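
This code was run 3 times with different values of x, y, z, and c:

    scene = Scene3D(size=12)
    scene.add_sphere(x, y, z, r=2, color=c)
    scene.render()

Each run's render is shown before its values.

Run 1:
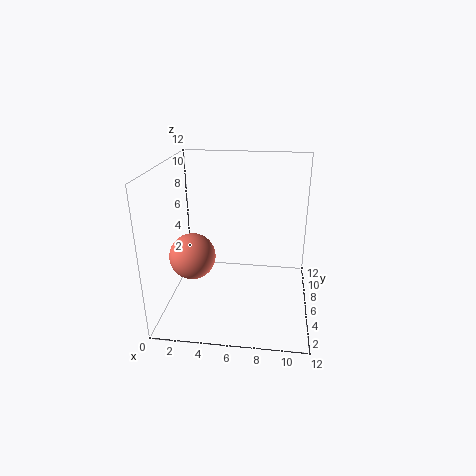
x = 2
y = 6
z = 4
c = 'salmon'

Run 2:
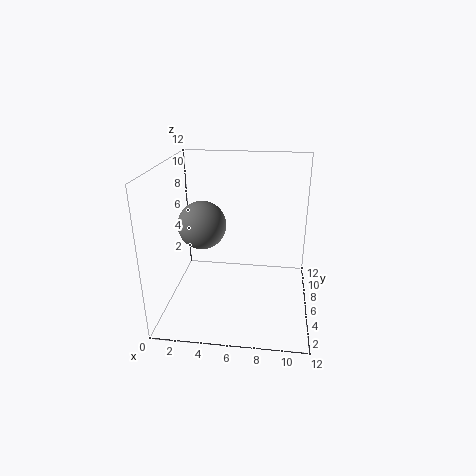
x = 3
y = 6
z = 7
c = 'gray'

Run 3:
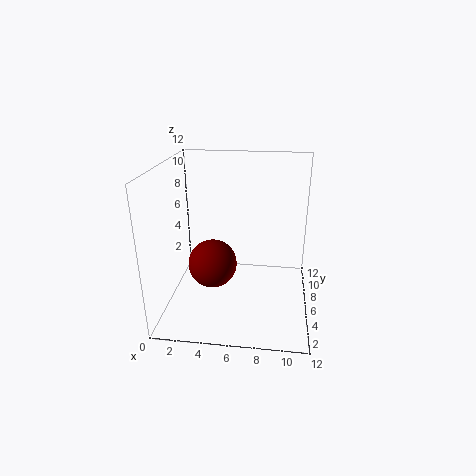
x = 4
y = 5
z = 4
c = 'maroon'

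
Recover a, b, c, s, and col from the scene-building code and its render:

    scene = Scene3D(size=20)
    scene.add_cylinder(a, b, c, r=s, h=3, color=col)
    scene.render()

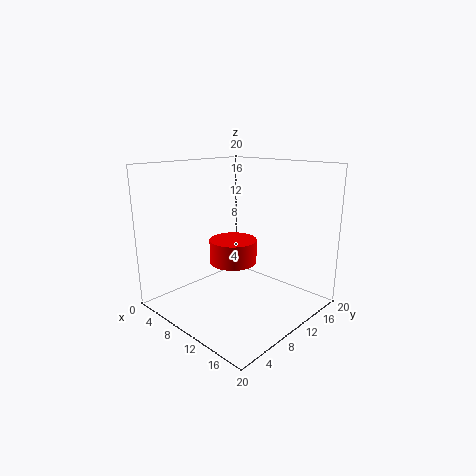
a = 12; b = 7; c = 8; s = 3; col = 'red'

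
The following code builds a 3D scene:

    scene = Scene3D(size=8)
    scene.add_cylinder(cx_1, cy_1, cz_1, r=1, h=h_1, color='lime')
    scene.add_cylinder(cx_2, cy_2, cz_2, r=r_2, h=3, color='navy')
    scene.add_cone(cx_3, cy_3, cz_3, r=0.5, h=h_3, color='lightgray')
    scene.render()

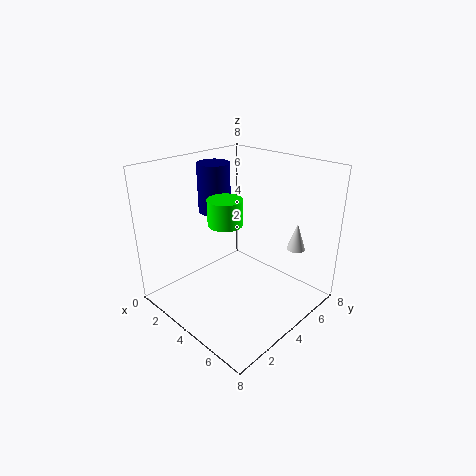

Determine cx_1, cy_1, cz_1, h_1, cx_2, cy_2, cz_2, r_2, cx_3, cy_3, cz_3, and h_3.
cx_1 = 3, cy_1 = 4, cz_1 = 4.5, h_1 = 1.5, cx_2 = 1, cy_2 = 5, cz_2 = 4.5, r_2 = 1, cx_3 = 6.5, cy_3 = 6, cz_3 = 3.5, h_3 = 1.5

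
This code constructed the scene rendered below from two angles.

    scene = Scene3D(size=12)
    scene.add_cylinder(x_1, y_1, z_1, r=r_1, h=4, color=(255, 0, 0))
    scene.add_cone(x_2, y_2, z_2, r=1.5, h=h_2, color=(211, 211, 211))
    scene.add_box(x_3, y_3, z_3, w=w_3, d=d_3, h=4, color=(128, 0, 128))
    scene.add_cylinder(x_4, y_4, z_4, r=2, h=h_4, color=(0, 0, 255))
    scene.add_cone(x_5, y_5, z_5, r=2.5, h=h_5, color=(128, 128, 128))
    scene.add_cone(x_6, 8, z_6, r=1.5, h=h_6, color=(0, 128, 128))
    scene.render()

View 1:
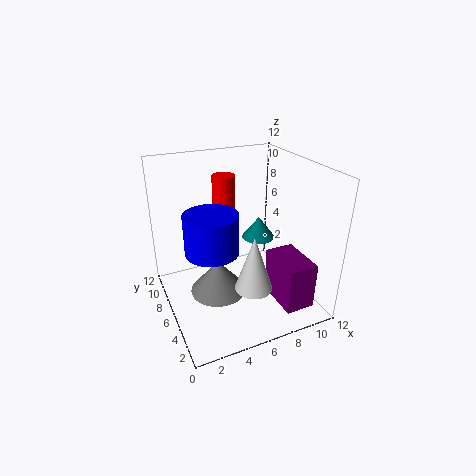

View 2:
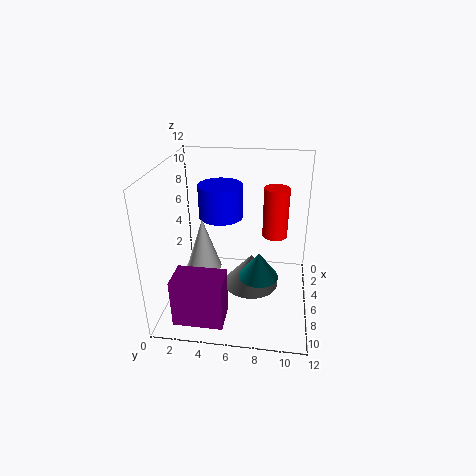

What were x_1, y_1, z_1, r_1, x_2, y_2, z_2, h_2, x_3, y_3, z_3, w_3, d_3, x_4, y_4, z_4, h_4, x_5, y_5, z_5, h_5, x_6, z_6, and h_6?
x_1 = 6; y_1 = 9; z_1 = 6.5; r_1 = 1; x_2 = 6; y_2 = 3; z_2 = 3; h_2 = 4.5; x_3 = 8.5; y_3 = 1.5; z_3 = 0.5; w_3 = 2.5; d_3 = 4; x_4 = 3; y_4 = 4; z_4 = 6.5; h_4 = 3; x_5 = 4.5; y_5 = 7; z_5 = 0.5; h_5 = 3; x_6 = 9; z_6 = 4.5; h_6 = 2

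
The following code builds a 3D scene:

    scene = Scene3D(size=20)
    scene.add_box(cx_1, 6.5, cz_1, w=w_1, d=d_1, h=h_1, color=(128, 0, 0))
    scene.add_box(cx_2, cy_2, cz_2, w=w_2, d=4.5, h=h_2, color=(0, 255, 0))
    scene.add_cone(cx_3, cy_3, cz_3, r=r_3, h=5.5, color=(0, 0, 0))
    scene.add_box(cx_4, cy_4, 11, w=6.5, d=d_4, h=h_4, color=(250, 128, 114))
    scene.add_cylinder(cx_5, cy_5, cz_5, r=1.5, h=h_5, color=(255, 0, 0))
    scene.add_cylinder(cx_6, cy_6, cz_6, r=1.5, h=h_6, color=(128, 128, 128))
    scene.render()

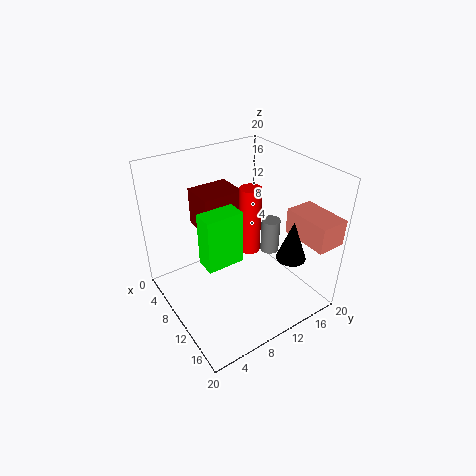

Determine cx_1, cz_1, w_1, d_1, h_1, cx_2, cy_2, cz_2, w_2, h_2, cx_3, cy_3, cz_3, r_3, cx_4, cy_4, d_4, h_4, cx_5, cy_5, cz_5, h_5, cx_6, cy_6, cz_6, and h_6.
cx_1 = 2.5; cz_1 = 10; w_1 = 5; d_1 = 6; h_1 = 5.5; cx_2 = 13; cy_2 = 2.5; cz_2 = 11; w_2 = 2.5; h_2 = 6.5; cx_3 = 16; cy_3 = 14.5; cz_3 = 8.5; r_3 = 2; cx_4 = 13.5; cy_4 = 15.5; d_4 = 4; h_4 = 3.5; cx_5 = 10; cy_5 = 12; cz_5 = 7.5; h_5 = 9.5; cx_6 = 7.5; cy_6 = 18; cz_6 = 3.5; h_6 = 5.5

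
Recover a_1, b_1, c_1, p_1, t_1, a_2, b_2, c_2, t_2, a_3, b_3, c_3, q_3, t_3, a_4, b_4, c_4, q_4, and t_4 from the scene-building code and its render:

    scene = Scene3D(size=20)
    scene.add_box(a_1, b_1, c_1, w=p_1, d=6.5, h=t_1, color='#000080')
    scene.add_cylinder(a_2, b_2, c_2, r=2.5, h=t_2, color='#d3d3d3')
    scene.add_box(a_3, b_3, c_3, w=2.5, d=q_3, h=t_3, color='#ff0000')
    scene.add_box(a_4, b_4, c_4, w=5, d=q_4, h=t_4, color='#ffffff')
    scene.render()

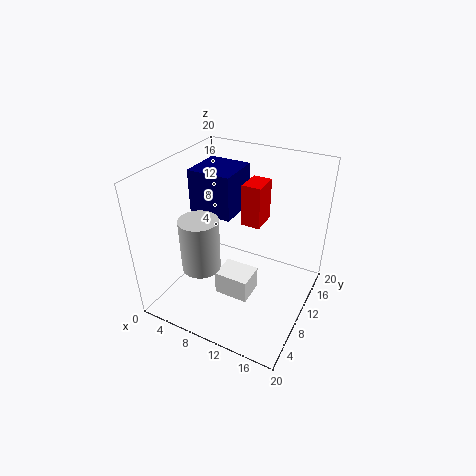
a_1 = 1.5; b_1 = 11; c_1 = 11.5; p_1 = 6.5; t_1 = 6.5; a_2 = 7.5; b_2 = 4.5; c_2 = 8; t_2 = 7; a_3 = 11; b_3 = 9; c_3 = 13; q_3 = 3.5; t_3 = 5.5; a_4 = 7.5; b_4 = 7.5; c_4 = 1; q_4 = 4; t_4 = 3.5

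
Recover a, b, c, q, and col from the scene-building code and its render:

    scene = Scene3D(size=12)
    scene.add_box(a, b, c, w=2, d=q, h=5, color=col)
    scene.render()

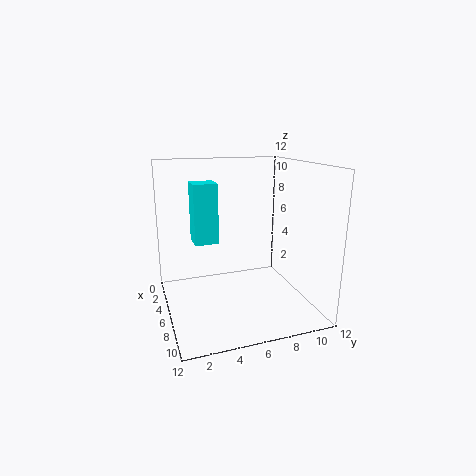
a = 3.5, b = 2.5, c = 5.5, q = 2, col = 'cyan'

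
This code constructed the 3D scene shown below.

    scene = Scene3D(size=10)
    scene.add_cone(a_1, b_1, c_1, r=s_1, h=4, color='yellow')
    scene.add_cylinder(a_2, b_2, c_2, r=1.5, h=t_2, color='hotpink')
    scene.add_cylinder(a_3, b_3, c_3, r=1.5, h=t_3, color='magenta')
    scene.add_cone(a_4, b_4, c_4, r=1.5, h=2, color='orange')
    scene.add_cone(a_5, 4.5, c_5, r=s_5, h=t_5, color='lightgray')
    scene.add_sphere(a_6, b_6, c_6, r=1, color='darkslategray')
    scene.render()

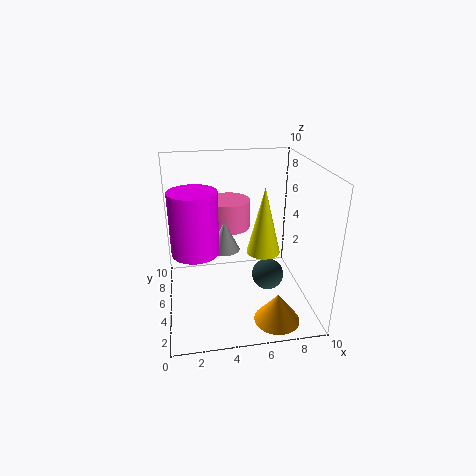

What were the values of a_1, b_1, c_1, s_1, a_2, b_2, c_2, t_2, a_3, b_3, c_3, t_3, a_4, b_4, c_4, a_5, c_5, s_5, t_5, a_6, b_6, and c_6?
a_1 = 6
b_1 = 2
c_1 = 5.5
s_1 = 1
a_2 = 4.5
b_2 = 6
c_2 = 5.5
t_2 = 2
a_3 = 2
b_3 = 3.5
c_3 = 5
t_3 = 4
a_4 = 7
b_4 = 1.5
c_4 = 0.5
a_5 = 4
c_5 = 4.5
s_5 = 1
t_5 = 2
a_6 = 6.5
b_6 = 2.5
c_6 = 3.5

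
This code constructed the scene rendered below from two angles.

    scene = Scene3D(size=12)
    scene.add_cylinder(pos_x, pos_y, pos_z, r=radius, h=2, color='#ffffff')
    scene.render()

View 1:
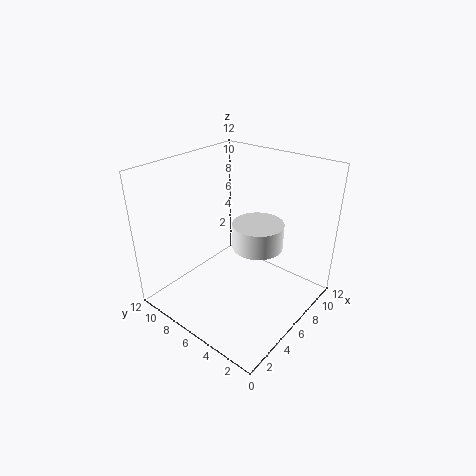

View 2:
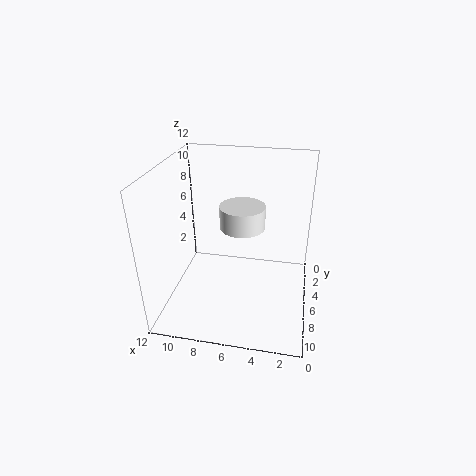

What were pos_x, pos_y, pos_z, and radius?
pos_x = 6; pos_y = 4; pos_z = 6; radius = 2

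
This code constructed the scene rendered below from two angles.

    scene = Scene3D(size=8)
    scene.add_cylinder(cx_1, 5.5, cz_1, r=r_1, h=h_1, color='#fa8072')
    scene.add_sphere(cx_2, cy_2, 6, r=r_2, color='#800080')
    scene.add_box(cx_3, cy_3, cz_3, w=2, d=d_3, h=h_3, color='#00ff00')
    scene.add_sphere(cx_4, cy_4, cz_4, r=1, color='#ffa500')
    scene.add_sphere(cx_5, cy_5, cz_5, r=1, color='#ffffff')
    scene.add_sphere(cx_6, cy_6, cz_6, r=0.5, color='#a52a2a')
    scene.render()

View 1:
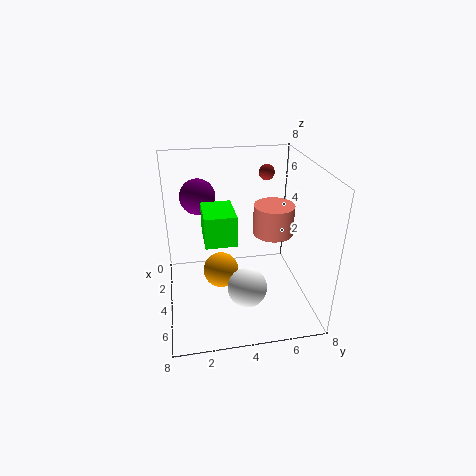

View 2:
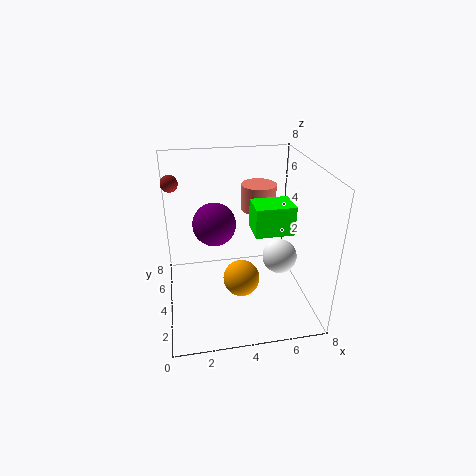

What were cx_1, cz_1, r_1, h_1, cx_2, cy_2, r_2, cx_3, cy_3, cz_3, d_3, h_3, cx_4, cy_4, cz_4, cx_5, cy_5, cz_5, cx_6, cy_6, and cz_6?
cx_1 = 5.5; cz_1 = 5; r_1 = 1; h_1 = 1.5; cx_2 = 2.5; cy_2 = 2; r_2 = 1; cx_3 = 4.5; cy_3 = 2; cz_3 = 5; d_3 = 1.5; h_3 = 1.5; cx_4 = 4; cy_4 = 3; cz_4 = 2; cx_5 = 6.5; cy_5 = 4; cz_5 = 2.5; cx_6 = 0.5; cy_6 = 6.5; cz_6 = 6.5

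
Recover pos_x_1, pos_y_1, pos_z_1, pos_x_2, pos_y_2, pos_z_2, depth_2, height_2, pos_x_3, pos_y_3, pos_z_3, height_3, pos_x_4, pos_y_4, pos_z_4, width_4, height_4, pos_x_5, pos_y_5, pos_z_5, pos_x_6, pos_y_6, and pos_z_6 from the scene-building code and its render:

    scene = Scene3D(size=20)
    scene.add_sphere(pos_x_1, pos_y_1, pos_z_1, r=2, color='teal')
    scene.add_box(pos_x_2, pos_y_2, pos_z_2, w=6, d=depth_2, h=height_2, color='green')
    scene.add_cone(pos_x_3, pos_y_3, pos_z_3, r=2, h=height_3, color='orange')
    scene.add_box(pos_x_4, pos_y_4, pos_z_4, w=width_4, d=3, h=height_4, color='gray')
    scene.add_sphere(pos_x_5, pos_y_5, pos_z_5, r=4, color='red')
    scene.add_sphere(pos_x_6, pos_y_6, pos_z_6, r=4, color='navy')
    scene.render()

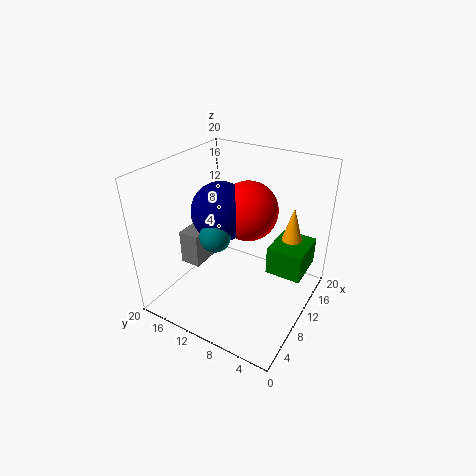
pos_x_1 = 6; pos_y_1 = 11; pos_z_1 = 12; pos_x_2 = 11; pos_y_2 = 1; pos_z_2 = 5; depth_2 = 5; height_2 = 4; pos_x_3 = 15; pos_y_3 = 4; pos_z_3 = 7; height_3 = 7; pos_x_4 = 7; pos_y_4 = 15; pos_z_4 = 5; width_4 = 5; height_4 = 5; pos_x_5 = 11; pos_y_5 = 9; pos_z_5 = 14; pos_x_6 = 9; pos_y_6 = 12; pos_z_6 = 14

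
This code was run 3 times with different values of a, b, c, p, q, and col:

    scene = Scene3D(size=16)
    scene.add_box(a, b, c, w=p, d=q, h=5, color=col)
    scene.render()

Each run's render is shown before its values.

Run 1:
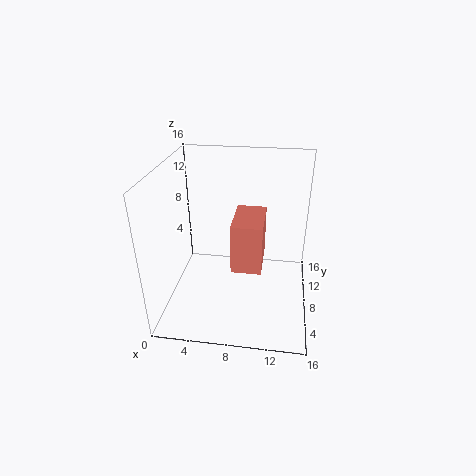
a = 8, b = 3, c = 7, p = 3, q = 5, col = 'salmon'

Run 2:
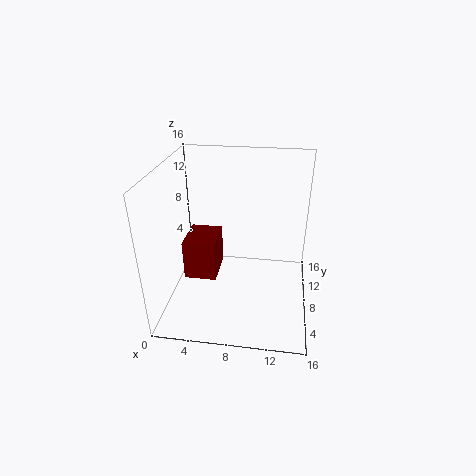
a = 1, b = 9, c = 1, p = 4, q = 5, col = 'maroon'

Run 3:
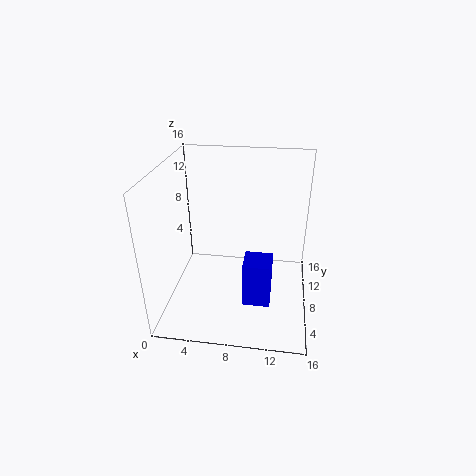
a = 9, b = 4, c = 2, p = 3, q = 3, col = 'blue'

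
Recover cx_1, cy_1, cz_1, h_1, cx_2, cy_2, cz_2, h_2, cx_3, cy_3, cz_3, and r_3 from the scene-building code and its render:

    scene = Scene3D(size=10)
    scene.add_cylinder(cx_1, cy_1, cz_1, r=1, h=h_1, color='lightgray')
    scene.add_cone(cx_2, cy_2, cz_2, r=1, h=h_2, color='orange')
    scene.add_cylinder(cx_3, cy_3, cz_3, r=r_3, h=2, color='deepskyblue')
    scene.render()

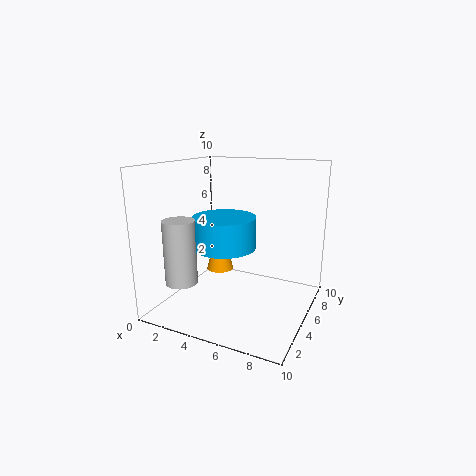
cx_1 = 3
cy_1 = 1
cz_1 = 3
h_1 = 4
cx_2 = 3
cy_2 = 6
cz_2 = 2
h_2 = 4
cx_3 = 5
cy_3 = 3
cz_3 = 5
r_3 = 2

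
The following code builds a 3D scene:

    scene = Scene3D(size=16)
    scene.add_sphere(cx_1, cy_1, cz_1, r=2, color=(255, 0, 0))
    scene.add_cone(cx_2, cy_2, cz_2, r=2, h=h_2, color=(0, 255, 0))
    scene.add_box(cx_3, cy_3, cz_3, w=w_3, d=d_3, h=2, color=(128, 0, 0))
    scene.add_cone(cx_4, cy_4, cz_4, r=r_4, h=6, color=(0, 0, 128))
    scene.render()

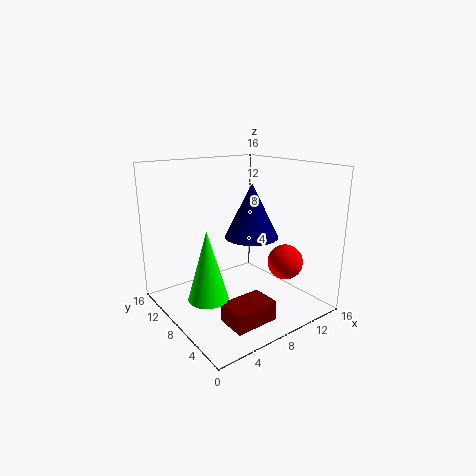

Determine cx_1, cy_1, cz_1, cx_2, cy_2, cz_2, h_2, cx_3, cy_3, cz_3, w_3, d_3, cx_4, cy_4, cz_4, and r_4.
cx_1 = 12.5
cy_1 = 5
cz_1 = 5
cx_2 = 2.5
cy_2 = 5.5
cz_2 = 3.5
h_2 = 7
cx_3 = 3
cy_3 = 1
cz_3 = 1.5
w_3 = 4.5
d_3 = 3
cx_4 = 9.5
cy_4 = 7.5
cz_4 = 8
r_4 = 3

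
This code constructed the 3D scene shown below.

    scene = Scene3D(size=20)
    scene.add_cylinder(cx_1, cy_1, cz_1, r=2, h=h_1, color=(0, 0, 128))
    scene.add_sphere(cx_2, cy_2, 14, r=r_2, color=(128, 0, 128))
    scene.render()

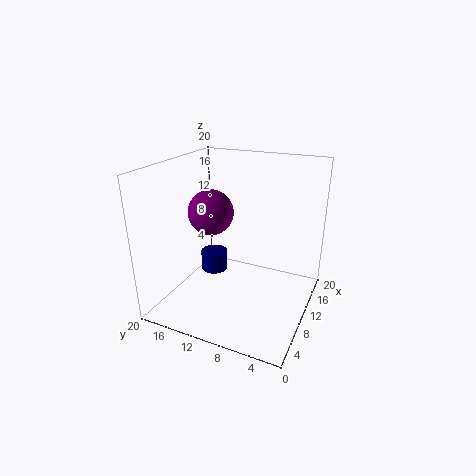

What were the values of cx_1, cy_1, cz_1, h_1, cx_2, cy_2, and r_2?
cx_1 = 12
cy_1 = 15
cz_1 = 3
h_1 = 3
cx_2 = 8
cy_2 = 13
r_2 = 3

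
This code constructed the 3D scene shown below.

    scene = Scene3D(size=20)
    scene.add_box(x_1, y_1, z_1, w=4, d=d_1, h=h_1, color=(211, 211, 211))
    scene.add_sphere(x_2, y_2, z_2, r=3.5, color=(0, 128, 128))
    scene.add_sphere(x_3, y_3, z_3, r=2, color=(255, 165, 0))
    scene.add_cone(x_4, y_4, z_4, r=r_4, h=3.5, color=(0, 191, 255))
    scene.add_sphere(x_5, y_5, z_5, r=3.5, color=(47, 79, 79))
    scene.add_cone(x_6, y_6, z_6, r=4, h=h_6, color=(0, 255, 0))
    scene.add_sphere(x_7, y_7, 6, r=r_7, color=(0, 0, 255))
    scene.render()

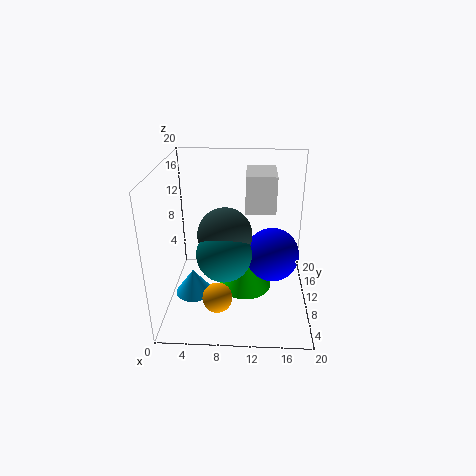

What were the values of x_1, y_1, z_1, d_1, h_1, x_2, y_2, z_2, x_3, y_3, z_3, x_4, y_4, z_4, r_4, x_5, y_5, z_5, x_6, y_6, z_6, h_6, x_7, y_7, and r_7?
x_1 = 11
y_1 = 9
z_1 = 14
d_1 = 5.5
h_1 = 5
x_2 = 8.5
y_2 = 5.5
z_2 = 10
x_3 = 7.5
y_3 = 5
z_3 = 3.5
x_4 = 4
y_4 = 7
z_4 = 3
r_4 = 2.5
x_5 = 8.5
y_5 = 7
z_5 = 12
x_6 = 11
y_6 = 12.5
z_6 = 0.5
h_6 = 7
x_7 = 15
y_7 = 12.5
r_7 = 4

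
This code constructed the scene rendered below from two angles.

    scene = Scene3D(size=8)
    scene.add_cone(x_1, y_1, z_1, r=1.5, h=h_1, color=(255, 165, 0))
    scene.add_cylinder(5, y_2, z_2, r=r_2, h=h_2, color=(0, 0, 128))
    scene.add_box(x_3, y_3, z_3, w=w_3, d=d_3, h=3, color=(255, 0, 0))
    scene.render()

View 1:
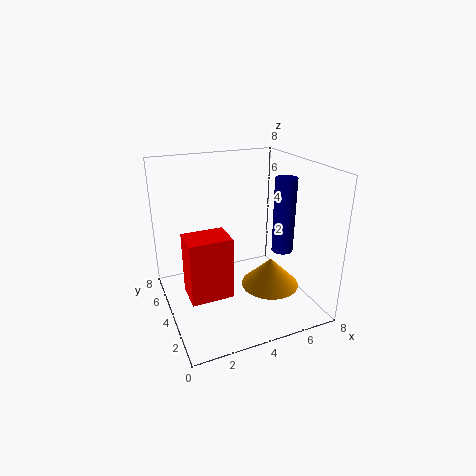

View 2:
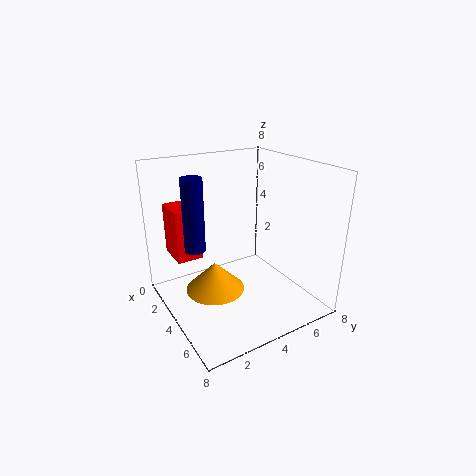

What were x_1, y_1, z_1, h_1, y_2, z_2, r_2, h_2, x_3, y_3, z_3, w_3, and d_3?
x_1 = 5; y_1 = 2; z_1 = 2; h_1 = 1.5; y_2 = 1; z_2 = 4.5; r_2 = 0.5; h_2 = 3.5; x_3 = 0.5; y_3 = 1; z_3 = 2.5; w_3 = 2; d_3 = 1.5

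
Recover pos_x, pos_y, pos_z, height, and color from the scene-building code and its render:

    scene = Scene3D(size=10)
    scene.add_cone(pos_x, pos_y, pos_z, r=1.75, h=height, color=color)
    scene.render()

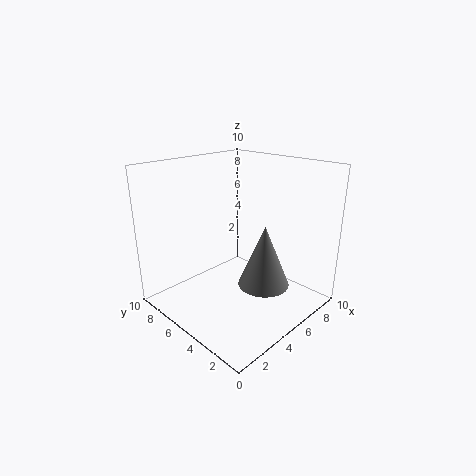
pos_x = 5.5; pos_y = 3; pos_z = 2; height = 4.25; color = 'gray'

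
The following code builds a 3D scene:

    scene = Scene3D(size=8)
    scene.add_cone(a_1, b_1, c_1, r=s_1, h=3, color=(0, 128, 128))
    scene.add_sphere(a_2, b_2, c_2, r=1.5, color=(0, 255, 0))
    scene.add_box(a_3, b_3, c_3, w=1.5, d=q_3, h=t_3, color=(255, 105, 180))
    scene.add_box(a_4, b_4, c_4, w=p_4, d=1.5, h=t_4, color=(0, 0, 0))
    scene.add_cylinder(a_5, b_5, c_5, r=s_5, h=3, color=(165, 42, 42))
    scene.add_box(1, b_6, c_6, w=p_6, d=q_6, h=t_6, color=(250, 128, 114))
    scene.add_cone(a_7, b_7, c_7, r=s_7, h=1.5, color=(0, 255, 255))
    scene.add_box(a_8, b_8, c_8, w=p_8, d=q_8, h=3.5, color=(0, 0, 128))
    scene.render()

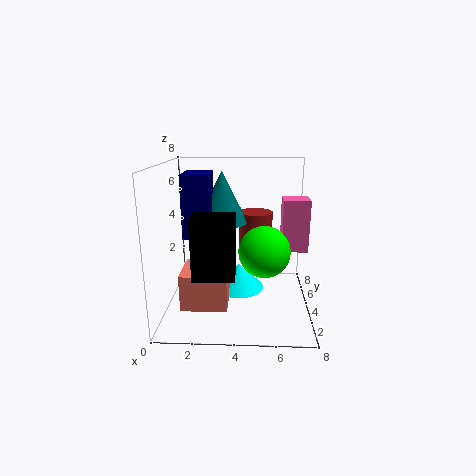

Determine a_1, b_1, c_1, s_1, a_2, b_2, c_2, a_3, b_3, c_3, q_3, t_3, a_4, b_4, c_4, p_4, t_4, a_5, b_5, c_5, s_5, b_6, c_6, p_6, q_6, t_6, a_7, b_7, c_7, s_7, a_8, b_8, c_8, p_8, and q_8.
a_1 = 3; b_1 = 5.5; c_1 = 4.5; s_1 = 1.5; a_2 = 5.5; b_2 = 4.5; c_2 = 3; a_3 = 6.5; b_3 = 4.5; c_3 = 3; q_3 = 1.5; t_3 = 3; a_4 = 2; b_4 = 0.5; c_4 = 3; p_4 = 2; t_4 = 3; a_5 = 5; b_5 = 6; c_5 = 2; s_5 = 1; b_6 = 2; c_6 = 0.5; p_6 = 2.5; q_6 = 2.5; t_6 = 2; a_7 = 4; b_7 = 5; c_7 = 0.5; s_7 = 1.5; a_8 = 1; b_8 = 3.5; c_8 = 4; p_8 = 1.5; q_8 = 2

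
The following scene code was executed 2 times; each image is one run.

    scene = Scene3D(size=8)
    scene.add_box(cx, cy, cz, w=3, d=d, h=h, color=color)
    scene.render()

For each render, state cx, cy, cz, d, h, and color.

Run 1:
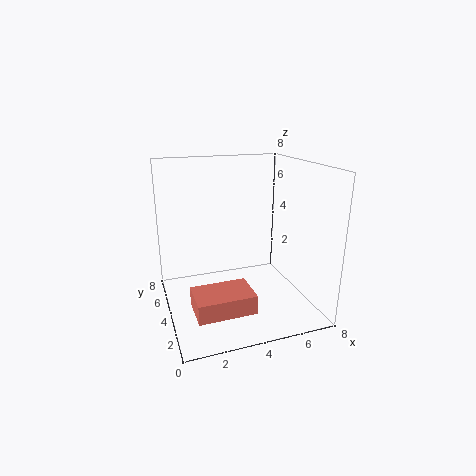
cx = 1, cy = 1, cz = 1, d = 2, h = 1, color = 'salmon'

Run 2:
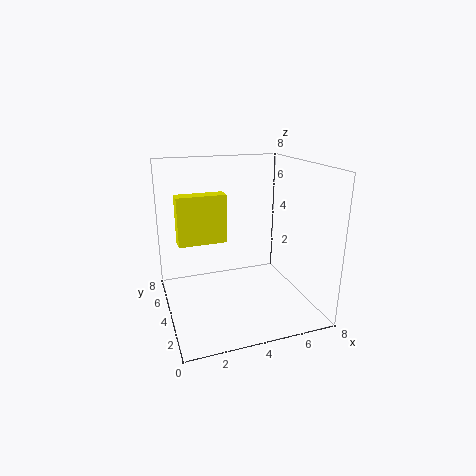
cx = 1, cy = 6, cz = 3, d = 1, h = 3, color = 'yellow'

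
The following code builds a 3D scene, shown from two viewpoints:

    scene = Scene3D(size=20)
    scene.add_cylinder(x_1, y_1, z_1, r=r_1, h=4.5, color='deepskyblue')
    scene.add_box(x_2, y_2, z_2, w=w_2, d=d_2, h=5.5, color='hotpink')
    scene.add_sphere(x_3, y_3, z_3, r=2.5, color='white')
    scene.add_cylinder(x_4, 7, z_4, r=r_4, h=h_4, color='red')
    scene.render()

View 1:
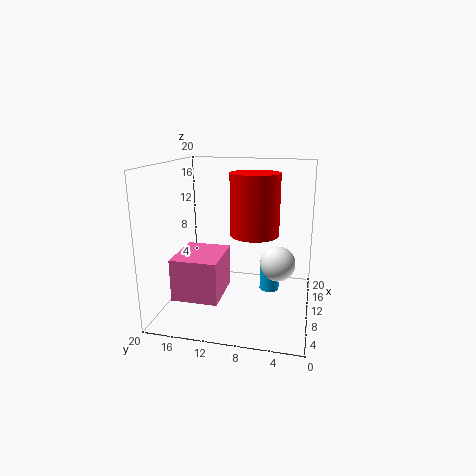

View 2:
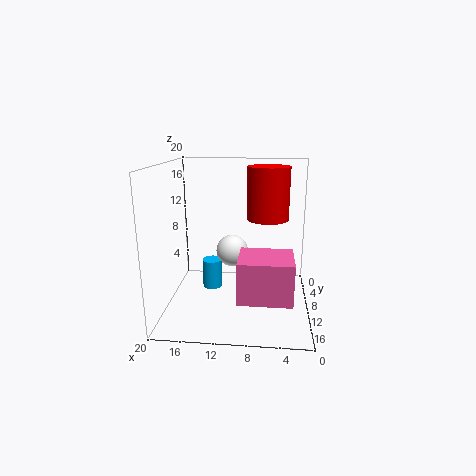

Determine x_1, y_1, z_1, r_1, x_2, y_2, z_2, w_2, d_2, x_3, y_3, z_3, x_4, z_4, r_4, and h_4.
x_1 = 14.5, y_1 = 6, z_1 = 0.5, r_1 = 1.5, x_2 = 2.5, y_2 = 11, z_2 = 3.5, w_2 = 7, d_2 = 6, x_3 = 11.5, y_3 = 4.5, z_3 = 6, x_4 = 6, z_4 = 12, r_4 = 3, h_4 = 7.5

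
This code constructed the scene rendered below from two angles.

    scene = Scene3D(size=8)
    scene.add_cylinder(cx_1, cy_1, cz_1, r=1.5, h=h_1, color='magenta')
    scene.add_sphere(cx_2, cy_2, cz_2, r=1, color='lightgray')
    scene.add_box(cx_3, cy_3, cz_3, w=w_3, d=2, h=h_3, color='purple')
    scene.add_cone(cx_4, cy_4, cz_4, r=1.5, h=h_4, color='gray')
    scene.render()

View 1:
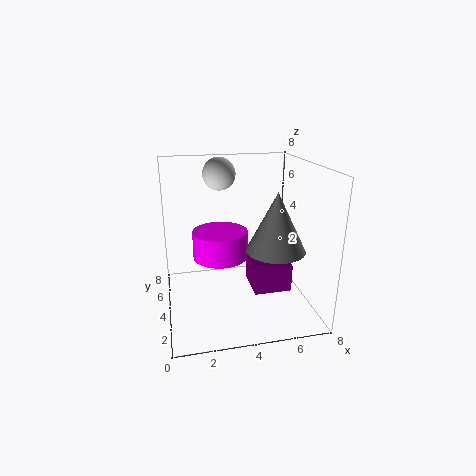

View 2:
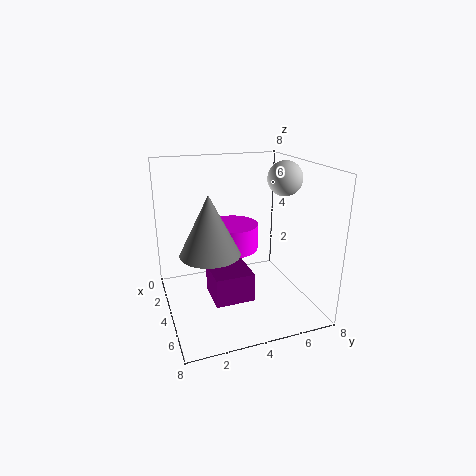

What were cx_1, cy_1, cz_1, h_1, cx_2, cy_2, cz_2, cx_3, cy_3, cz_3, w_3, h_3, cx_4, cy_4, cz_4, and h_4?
cx_1 = 3, cy_1 = 4, cz_1 = 3, h_1 = 1.5, cx_2 = 3.5, cy_2 = 7, cz_2 = 7, cx_3 = 4.5, cy_3 = 2, cz_3 = 1.5, w_3 = 2, h_3 = 1.5, cx_4 = 5.5, cy_4 = 2, cz_4 = 4, h_4 = 3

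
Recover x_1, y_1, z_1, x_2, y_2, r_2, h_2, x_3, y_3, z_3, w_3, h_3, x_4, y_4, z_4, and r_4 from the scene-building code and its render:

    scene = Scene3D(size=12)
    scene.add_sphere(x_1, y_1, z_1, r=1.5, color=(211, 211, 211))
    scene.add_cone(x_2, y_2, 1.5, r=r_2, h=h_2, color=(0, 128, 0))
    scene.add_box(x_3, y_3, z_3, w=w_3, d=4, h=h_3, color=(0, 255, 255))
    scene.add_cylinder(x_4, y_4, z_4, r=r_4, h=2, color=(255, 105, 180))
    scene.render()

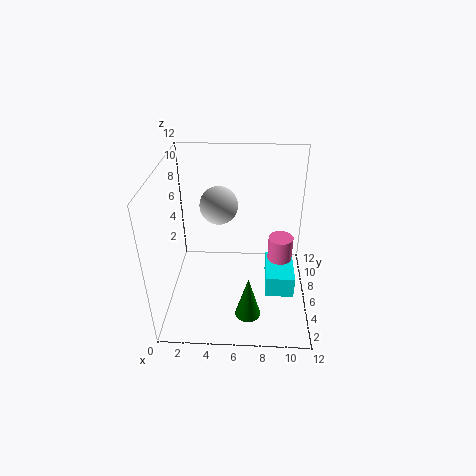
x_1 = 4.5
y_1 = 6
z_1 = 9
x_2 = 7
y_2 = 2
r_2 = 1
h_2 = 3.5
x_3 = 8.5
y_3 = 5
z_3 = 0.5
w_3 = 2.5
h_3 = 2
x_4 = 9.5
y_4 = 5.5
z_4 = 4.5
r_4 = 1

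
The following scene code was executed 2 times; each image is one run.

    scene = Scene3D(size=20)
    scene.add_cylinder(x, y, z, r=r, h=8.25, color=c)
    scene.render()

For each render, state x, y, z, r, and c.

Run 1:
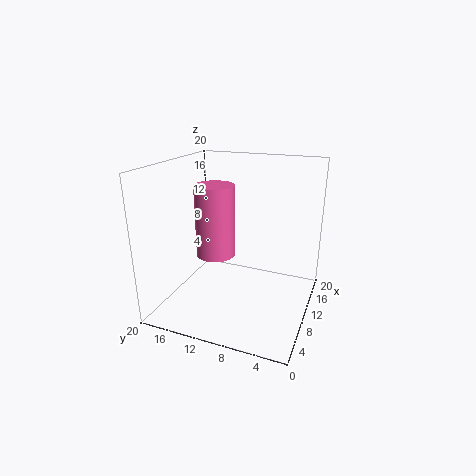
x = 3
y = 10
z = 10.75
r = 2.25
c = 'hotpink'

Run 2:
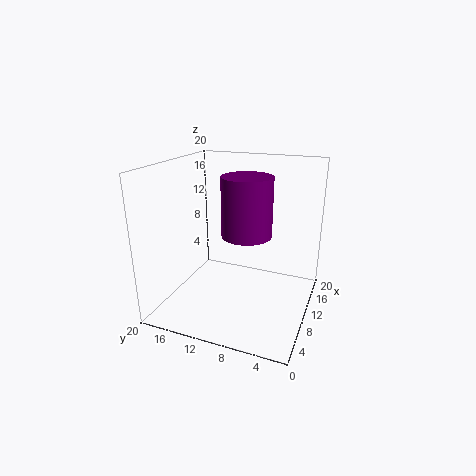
x = 10.75
y = 9
z = 10.25
r = 3.5
c = 'purple'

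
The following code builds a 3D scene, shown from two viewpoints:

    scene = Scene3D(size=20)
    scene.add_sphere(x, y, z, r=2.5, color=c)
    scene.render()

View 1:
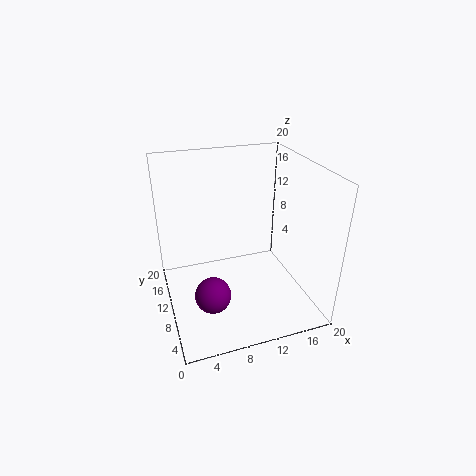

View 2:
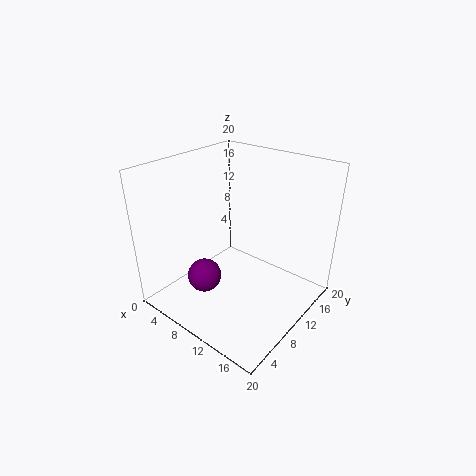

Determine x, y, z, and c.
x = 5.5
y = 7.5
z = 3
c = 'purple'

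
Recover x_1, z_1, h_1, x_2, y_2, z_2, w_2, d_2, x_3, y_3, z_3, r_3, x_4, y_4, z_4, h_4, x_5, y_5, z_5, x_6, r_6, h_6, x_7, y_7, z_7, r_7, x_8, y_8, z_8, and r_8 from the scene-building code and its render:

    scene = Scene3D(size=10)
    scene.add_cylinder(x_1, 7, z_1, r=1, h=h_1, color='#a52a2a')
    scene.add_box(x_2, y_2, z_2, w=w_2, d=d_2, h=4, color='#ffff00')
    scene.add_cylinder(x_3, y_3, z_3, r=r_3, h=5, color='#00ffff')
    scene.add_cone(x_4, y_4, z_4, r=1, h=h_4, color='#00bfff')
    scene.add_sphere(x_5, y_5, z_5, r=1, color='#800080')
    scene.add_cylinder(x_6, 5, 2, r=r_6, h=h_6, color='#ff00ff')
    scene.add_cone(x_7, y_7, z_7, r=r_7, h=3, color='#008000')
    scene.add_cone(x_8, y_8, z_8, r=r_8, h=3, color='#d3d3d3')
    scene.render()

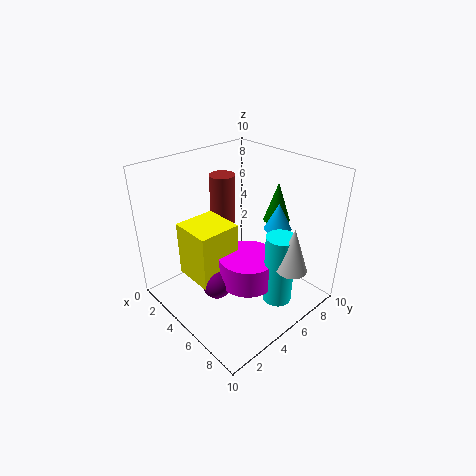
x_1 = 1; z_1 = 4; h_1 = 4; x_2 = 2; y_2 = 2; z_2 = 2; w_2 = 3; d_2 = 3; x_3 = 8; y_3 = 6; z_3 = 1; r_3 = 1; x_4 = 6; y_4 = 8; z_4 = 5; h_4 = 2; x_5 = 5; y_5 = 3; z_5 = 2; x_6 = 6; r_6 = 2; h_6 = 2; x_7 = 5; y_7 = 9; z_7 = 5; r_7 = 1; x_8 = 9; y_8 = 6; z_8 = 4; r_8 = 1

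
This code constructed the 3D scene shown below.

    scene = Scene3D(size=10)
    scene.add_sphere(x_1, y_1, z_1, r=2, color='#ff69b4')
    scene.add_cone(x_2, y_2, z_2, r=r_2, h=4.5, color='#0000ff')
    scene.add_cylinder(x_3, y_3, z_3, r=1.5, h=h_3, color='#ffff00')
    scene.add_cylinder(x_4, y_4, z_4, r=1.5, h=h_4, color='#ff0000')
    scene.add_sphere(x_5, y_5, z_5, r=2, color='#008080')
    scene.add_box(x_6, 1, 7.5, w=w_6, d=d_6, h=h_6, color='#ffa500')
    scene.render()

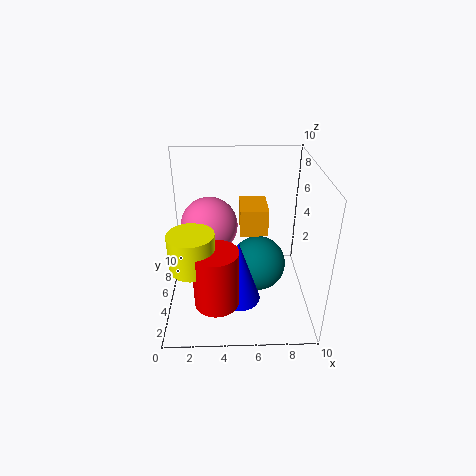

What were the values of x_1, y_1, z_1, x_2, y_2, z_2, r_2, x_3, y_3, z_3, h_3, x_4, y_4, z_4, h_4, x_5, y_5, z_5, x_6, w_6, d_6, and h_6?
x_1 = 3, y_1 = 6, z_1 = 5.5, x_2 = 5, y_2 = 3.5, z_2 = 1, r_2 = 1.5, x_3 = 2, y_3 = 3, z_3 = 4, h_3 = 2.5, x_4 = 3.5, y_4 = 2.5, z_4 = 1.5, h_4 = 4, x_5 = 6.5, y_5 = 5.5, z_5 = 2.5, x_6 = 5, w_6 = 1.5, d_6 = 2, h_6 = 1.5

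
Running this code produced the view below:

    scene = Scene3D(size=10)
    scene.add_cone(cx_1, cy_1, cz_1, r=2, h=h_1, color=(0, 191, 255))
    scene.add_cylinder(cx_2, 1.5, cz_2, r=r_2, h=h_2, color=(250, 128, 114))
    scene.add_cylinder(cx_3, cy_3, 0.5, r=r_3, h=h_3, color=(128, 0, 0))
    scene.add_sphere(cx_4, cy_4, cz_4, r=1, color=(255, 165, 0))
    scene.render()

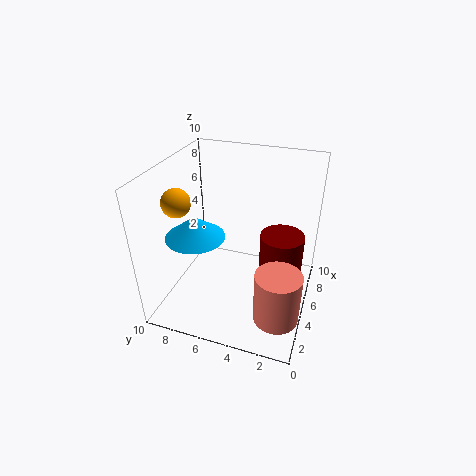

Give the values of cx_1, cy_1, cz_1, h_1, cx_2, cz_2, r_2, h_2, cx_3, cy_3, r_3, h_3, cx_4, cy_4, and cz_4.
cx_1 = 3.5; cy_1 = 7.5; cz_1 = 5.5; h_1 = 1.5; cx_2 = 2.5; cz_2 = 1; r_2 = 1.5; h_2 = 3.5; cx_3 = 5.5; cy_3 = 2; r_3 = 1.5; h_3 = 5; cx_4 = 4; cy_4 = 9; cz_4 = 7.5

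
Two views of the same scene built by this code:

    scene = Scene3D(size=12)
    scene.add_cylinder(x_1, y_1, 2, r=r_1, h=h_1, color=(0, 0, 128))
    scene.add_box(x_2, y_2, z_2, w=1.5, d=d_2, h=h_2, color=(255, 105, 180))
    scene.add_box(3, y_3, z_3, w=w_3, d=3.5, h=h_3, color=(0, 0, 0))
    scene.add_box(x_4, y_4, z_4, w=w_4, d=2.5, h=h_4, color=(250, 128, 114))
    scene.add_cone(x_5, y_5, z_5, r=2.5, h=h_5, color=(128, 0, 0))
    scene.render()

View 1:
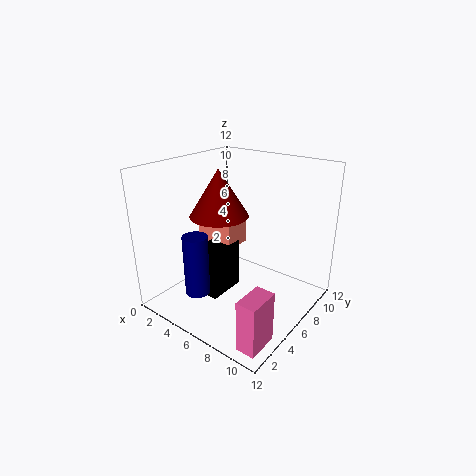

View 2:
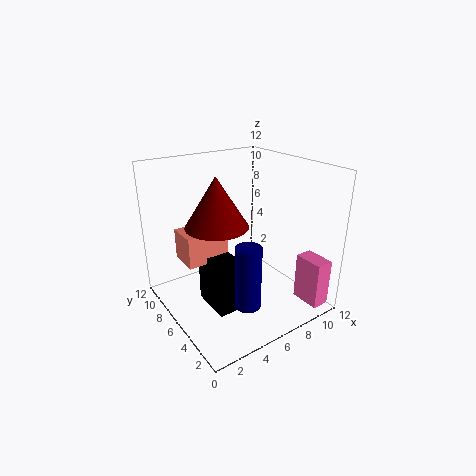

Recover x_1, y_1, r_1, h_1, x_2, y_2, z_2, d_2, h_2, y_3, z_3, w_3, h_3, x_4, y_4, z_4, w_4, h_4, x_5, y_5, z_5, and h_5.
x_1 = 4.5; y_1 = 2.5; r_1 = 1; h_1 = 5; x_2 = 10; y_2 = 0.5; z_2 = 0.5; d_2 = 2.5; h_2 = 4; y_3 = 4; z_3 = 0.5; w_3 = 2; h_3 = 4.5; x_4 = 1.5; y_4 = 6; z_4 = 4.5; w_4 = 3.5; h_4 = 2.5; x_5 = 4; y_5 = 6; z_5 = 7.5; h_5 = 4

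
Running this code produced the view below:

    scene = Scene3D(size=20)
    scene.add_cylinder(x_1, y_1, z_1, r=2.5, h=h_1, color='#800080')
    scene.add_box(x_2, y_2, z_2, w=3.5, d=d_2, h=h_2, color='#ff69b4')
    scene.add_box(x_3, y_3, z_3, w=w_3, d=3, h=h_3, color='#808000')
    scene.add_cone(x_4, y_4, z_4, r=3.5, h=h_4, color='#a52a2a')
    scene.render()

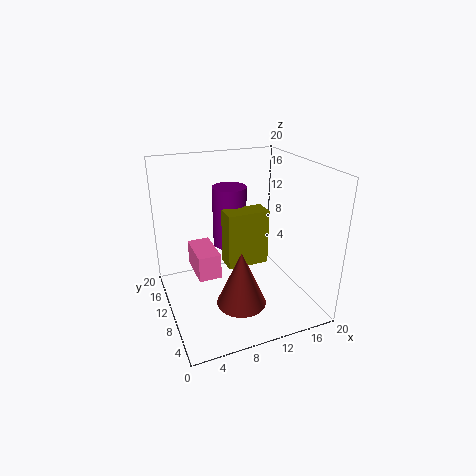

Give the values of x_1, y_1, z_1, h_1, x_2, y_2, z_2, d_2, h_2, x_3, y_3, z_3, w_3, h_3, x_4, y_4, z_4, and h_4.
x_1 = 10.5, y_1 = 14.5, z_1 = 7, h_1 = 9, x_2 = 5, y_2 = 13, z_2 = 2, d_2 = 6.5, h_2 = 4, x_3 = 8.5, y_3 = 9.5, z_3 = 5.5, w_3 = 6, h_3 = 8, x_4 = 9.5, y_4 = 7.5, z_4 = 1, h_4 = 8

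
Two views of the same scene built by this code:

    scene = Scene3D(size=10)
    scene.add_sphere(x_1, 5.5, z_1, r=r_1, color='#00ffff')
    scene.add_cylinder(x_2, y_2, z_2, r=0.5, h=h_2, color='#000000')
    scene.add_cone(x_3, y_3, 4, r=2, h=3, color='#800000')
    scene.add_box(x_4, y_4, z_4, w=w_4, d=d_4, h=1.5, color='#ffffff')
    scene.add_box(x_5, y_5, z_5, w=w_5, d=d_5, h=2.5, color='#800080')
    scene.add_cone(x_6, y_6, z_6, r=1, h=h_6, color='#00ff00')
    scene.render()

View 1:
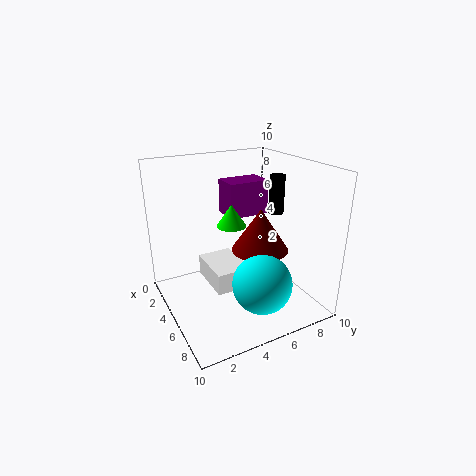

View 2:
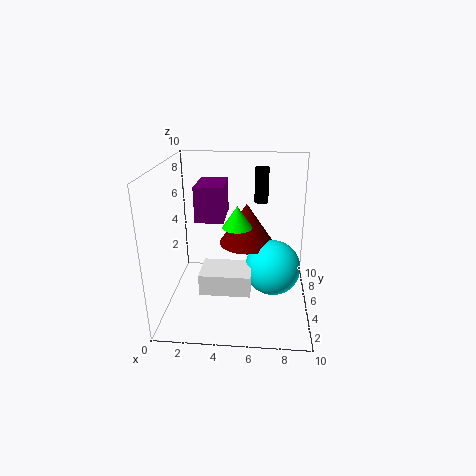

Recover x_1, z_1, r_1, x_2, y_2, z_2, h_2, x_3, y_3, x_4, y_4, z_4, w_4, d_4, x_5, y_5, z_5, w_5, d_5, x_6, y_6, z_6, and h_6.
x_1 = 7.5, z_1 = 2.5, r_1 = 2, x_2 = 6.5, y_2 = 7, z_2 = 7, h_2 = 2.5, x_3 = 5.5, y_3 = 6.5, x_4 = 2.5, y_4 = 3, z_4 = 1.5, w_4 = 3.5, d_4 = 2.5, x_5 = 2, y_5 = 5, z_5 = 6, w_5 = 2, d_5 = 3, x_6 = 5, y_6 = 4.5, z_6 = 6, h_6 = 1.5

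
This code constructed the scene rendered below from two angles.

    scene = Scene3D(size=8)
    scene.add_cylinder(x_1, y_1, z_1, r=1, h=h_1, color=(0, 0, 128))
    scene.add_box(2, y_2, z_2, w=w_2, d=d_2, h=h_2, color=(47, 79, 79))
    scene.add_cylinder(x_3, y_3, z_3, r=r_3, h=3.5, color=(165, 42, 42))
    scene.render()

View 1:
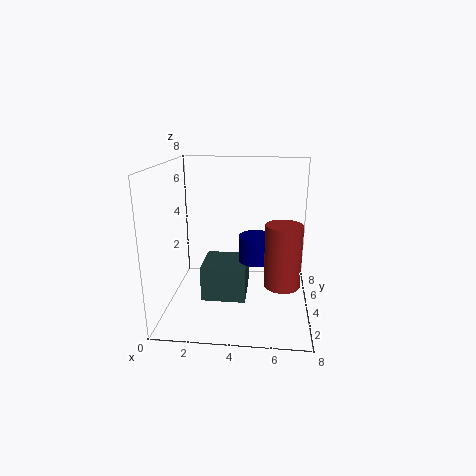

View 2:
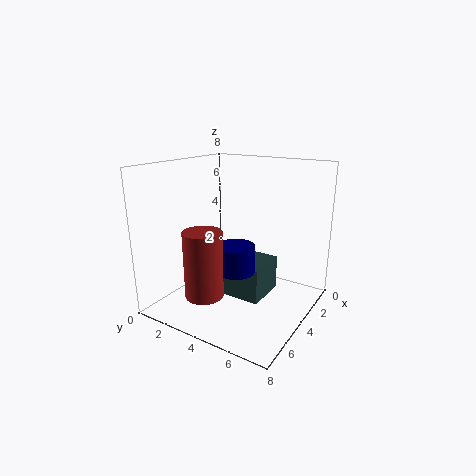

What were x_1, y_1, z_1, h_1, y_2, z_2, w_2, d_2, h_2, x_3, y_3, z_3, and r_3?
x_1 = 5
y_1 = 4.5
z_1 = 2.5
h_1 = 1.5
y_2 = 3
z_2 = 0.5
w_2 = 2.5
d_2 = 2.5
h_2 = 2
x_3 = 6.5
y_3 = 3.5
z_3 = 1.5
r_3 = 1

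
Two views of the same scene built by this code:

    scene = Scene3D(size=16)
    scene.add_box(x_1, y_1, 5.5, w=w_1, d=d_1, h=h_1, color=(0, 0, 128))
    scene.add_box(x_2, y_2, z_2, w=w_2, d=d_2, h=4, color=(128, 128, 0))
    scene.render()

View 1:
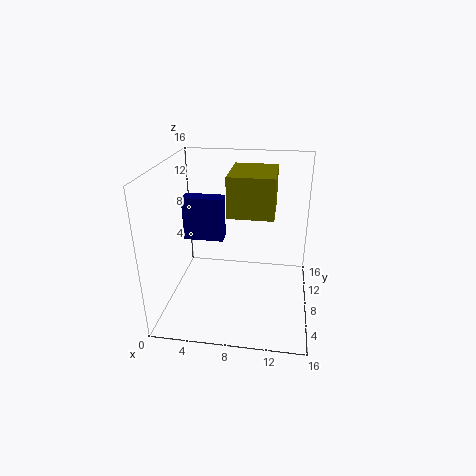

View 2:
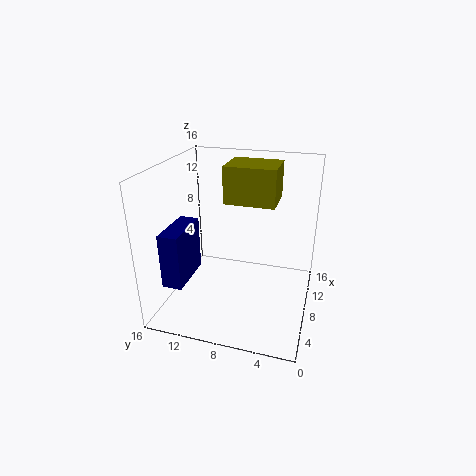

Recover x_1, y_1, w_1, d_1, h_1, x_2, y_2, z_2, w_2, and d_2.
x_1 = 0.5; y_1 = 11.5; w_1 = 5; d_1 = 2; h_1 = 5.5; x_2 = 7.5; y_2 = 4; z_2 = 12; w_2 = 4.5; d_2 = 5.5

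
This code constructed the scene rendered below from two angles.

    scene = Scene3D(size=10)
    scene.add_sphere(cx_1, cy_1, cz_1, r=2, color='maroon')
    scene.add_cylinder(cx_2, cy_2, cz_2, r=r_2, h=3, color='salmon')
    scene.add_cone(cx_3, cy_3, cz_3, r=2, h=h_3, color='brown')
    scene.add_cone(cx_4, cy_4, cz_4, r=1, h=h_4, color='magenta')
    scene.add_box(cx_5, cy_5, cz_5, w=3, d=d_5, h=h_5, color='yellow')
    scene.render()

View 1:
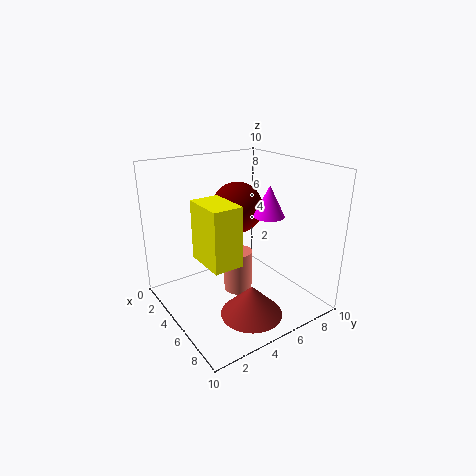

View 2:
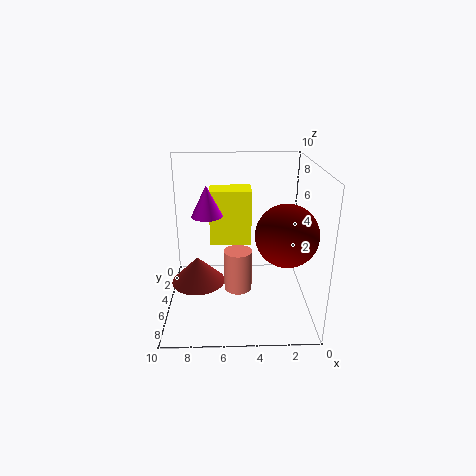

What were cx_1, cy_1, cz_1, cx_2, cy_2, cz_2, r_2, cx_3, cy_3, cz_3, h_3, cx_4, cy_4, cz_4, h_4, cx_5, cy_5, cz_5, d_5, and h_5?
cx_1 = 2
cy_1 = 7
cz_1 = 6
cx_2 = 5
cy_2 = 5
cz_2 = 1
r_2 = 1
cx_3 = 8
cy_3 = 4
cz_3 = 1
h_3 = 2
cx_4 = 7
cy_4 = 6
cz_4 = 7
h_4 = 2
cx_5 = 4
cy_5 = 2
cz_5 = 4
d_5 = 2
h_5 = 4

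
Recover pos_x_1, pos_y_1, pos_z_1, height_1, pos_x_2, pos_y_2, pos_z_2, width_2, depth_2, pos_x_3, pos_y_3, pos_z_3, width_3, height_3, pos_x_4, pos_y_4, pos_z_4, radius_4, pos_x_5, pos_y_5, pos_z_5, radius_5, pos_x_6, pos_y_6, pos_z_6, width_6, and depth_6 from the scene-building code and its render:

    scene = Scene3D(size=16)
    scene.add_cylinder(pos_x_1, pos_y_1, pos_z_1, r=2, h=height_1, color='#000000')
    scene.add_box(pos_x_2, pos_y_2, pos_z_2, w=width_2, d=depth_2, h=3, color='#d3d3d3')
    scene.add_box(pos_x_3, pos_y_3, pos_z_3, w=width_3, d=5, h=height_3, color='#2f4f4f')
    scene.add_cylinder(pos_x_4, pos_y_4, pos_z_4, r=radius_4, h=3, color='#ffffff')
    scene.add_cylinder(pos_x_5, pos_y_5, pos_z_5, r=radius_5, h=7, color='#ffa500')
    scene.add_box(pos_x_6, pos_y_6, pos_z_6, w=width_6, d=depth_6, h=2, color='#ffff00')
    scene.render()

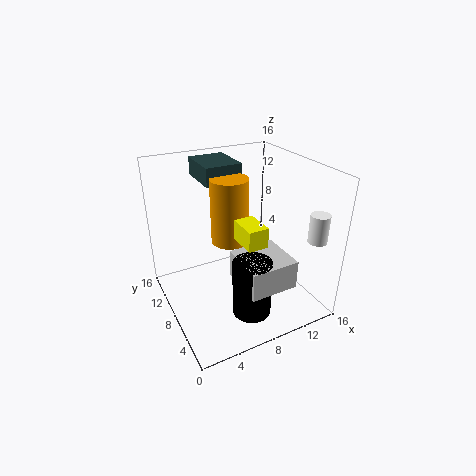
pos_x_1 = 7, pos_y_1 = 3, pos_z_1 = 2, height_1 = 6, pos_x_2 = 6, pos_y_2 = 1, pos_z_2 = 5, width_2 = 5, depth_2 = 5, pos_x_3 = 5, pos_y_3 = 9, pos_z_3 = 14, width_3 = 4, height_3 = 2, pos_x_4 = 14, pos_y_4 = 2, pos_z_4 = 9, radius_4 = 1, pos_x_5 = 7, pos_y_5 = 8, pos_z_5 = 8, radius_5 = 2, pos_x_6 = 6, pos_y_6 = 2, pos_z_6 = 10, width_6 = 2, depth_6 = 3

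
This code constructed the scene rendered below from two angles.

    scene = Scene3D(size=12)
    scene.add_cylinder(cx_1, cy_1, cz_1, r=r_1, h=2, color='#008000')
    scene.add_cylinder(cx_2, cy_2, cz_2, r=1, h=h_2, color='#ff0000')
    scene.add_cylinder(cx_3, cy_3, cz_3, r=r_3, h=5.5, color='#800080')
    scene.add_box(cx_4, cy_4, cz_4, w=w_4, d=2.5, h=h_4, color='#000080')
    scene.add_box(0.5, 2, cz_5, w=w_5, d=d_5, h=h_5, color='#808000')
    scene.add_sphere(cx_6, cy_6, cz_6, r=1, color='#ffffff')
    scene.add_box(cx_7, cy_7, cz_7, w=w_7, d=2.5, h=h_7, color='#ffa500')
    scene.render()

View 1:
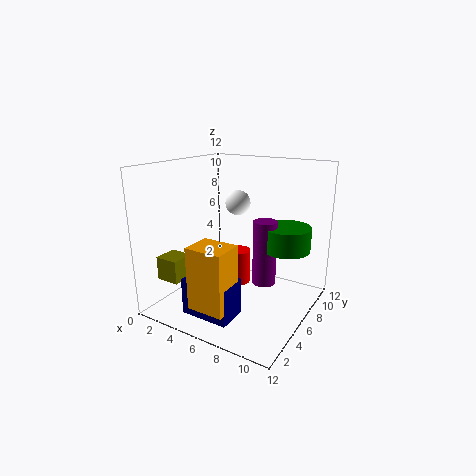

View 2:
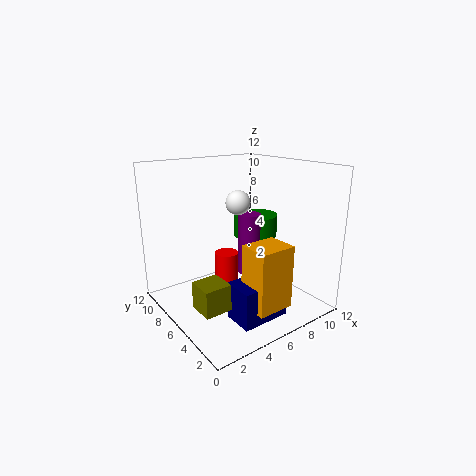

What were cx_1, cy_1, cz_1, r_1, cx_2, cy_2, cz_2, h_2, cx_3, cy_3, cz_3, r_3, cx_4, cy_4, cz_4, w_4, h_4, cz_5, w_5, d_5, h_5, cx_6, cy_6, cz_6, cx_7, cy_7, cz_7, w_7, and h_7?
cx_1 = 9.5, cy_1 = 8, cz_1 = 5, r_1 = 2, cx_2 = 5.5, cy_2 = 7, cz_2 = 1.5, h_2 = 3, cx_3 = 8, cy_3 = 7, cz_3 = 2, r_3 = 1, cx_4 = 3.5, cy_4 = 1.5, cz_4 = 0.5, w_4 = 4, h_4 = 3, cz_5 = 2.5, w_5 = 2, d_5 = 2, h_5 = 2, cx_6 = 6, cy_6 = 6, cz_6 = 9, cx_7 = 4.5, cy_7 = 1, cz_7 = 1.5, w_7 = 3, h_7 = 5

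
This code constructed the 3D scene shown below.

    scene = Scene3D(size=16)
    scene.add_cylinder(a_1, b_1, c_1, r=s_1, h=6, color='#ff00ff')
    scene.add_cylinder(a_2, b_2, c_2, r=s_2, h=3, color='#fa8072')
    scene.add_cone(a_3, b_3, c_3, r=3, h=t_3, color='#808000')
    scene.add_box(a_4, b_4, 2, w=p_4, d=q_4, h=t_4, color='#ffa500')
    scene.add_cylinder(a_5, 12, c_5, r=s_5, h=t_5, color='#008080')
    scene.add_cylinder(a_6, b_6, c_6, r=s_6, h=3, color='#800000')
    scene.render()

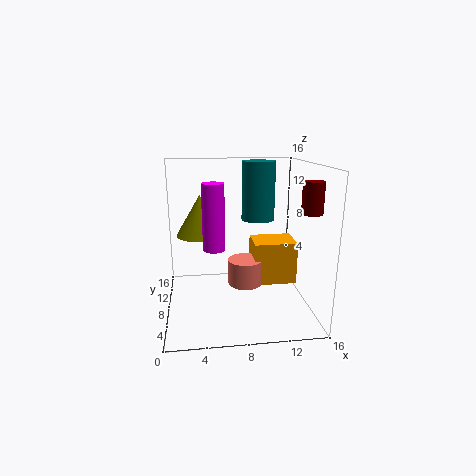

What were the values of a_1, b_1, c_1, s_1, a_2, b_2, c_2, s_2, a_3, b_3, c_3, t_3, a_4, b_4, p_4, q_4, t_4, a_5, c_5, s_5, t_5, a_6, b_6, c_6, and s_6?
a_1 = 5, b_1 = 2, c_1 = 9, s_1 = 1, a_2 = 9, b_2 = 9, c_2 = 2, s_2 = 2, a_3 = 4, b_3 = 13, c_3 = 7, t_3 = 5, a_4 = 10, b_4 = 8, p_4 = 5, q_4 = 4, t_4 = 5, a_5 = 11, c_5 = 9, s_5 = 2, t_5 = 7, a_6 = 14, b_6 = 2, c_6 = 12, s_6 = 1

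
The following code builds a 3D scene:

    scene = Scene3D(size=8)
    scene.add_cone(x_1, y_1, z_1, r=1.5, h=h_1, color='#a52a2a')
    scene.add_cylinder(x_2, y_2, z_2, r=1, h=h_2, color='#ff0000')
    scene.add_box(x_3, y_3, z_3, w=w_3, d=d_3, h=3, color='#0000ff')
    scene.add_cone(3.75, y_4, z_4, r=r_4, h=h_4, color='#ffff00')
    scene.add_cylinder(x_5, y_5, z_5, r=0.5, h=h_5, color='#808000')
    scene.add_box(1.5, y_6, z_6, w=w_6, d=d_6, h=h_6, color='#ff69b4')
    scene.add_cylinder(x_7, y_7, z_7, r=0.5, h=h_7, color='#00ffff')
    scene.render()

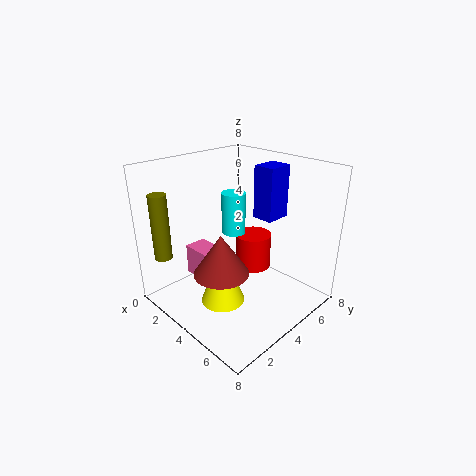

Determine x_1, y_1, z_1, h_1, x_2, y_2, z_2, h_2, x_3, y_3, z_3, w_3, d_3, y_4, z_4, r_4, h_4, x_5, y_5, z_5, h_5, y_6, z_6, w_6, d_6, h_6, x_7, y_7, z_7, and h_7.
x_1 = 4.25; y_1 = 2.5; z_1 = 2.5; h_1 = 2.25; x_2 = 4.25; y_2 = 5; z_2 = 2; h_2 = 2; x_3 = 3.75; y_3 = 5.5; z_3 = 4.75; w_3 = 1.25; d_3 = 1.5; y_4 = 3; z_4 = 0.25; r_4 = 1.25; h_4 = 3.25; x_5 = 1; y_5 = 1; z_5 = 2.75; h_5 = 3.75; y_6 = 2.25; z_6 = 1.5; w_6 = 2; d_6 = 1.25; h_6 = 1.75; x_7 = 6.25; y_7 = 1.5; z_7 = 6; h_7 = 1.75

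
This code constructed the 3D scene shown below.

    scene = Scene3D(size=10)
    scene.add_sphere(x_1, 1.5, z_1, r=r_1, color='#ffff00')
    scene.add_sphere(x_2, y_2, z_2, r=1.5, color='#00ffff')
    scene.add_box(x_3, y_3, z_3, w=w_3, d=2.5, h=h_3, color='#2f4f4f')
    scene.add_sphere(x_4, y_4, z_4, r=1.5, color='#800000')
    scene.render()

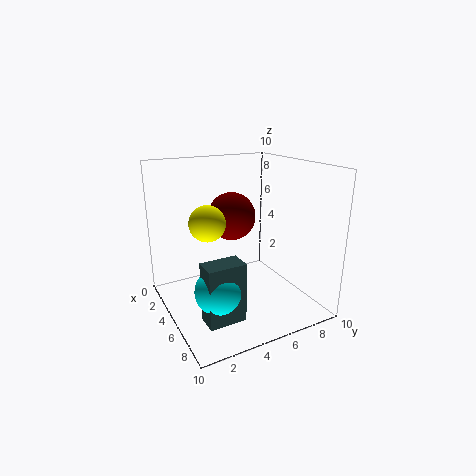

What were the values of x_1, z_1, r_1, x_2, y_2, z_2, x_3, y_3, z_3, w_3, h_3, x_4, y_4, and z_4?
x_1 = 8, z_1 = 7.5, r_1 = 1, x_2 = 7, y_2 = 2.5, z_2 = 2.5, x_3 = 6.5, y_3 = 1.5, z_3 = 0.5, w_3 = 1.5, h_3 = 4, x_4 = 6, y_4 = 4, z_4 = 7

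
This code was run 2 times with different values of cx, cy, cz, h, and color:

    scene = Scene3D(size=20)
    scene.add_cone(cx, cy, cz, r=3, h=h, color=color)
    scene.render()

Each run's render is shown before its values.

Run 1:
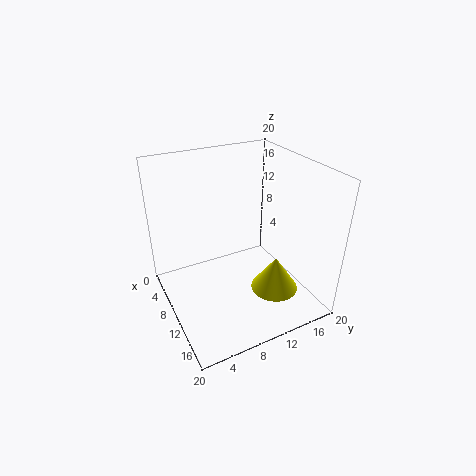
cx = 16.5; cy = 12; cz = 5.5; h = 4.5; color = 'yellow'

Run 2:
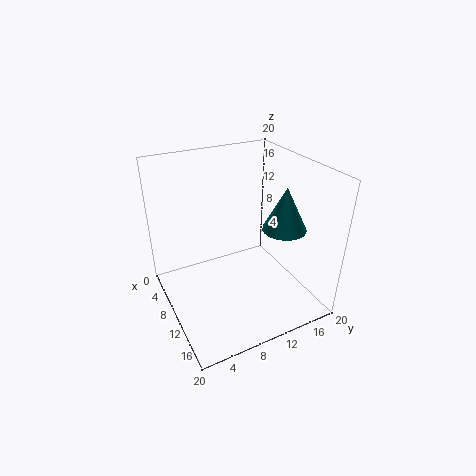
cx = 13; cy = 15.5; cz = 11.5; h = 6; color = 'teal'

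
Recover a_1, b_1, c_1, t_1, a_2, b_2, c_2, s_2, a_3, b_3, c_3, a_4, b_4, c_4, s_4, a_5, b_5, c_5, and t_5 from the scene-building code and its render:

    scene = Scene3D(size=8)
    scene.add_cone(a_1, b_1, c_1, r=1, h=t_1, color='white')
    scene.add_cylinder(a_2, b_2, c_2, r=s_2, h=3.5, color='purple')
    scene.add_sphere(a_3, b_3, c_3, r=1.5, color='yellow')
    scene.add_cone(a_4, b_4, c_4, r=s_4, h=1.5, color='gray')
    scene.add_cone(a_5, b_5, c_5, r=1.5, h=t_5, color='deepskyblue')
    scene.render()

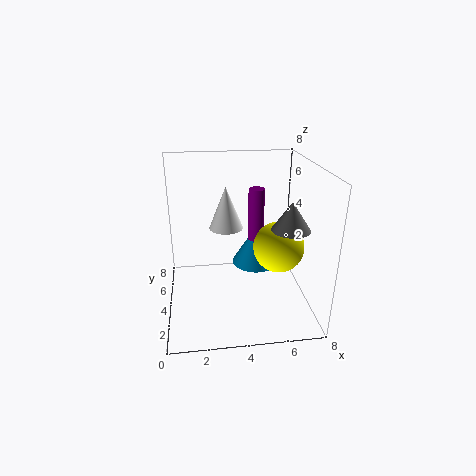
a_1 = 3.5, b_1 = 5.5, c_1 = 4, t_1 = 2.5, a_2 = 5.5, b_2 = 6.5, c_2 = 2.5, s_2 = 0.5, a_3 = 6.5, b_3 = 4.5, c_3 = 3, a_4 = 6.5, b_4 = 2.5, c_4 = 5, s_4 = 1, a_5 = 5.5, b_5 = 6.5, c_5 = 1, t_5 = 2.5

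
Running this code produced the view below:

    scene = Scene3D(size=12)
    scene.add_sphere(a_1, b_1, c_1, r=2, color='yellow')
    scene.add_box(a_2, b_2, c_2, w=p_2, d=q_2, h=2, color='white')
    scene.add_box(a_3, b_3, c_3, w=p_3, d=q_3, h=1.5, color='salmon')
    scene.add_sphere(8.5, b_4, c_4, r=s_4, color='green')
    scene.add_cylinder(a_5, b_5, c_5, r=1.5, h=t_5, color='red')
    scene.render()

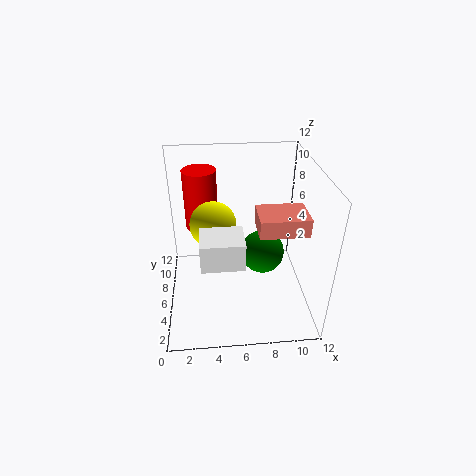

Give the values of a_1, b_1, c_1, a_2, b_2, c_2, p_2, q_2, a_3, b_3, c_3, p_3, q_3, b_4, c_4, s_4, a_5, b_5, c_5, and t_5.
a_1 = 4
b_1 = 7.5
c_1 = 6.5
a_2 = 3
b_2 = 0.5
c_2 = 7
p_2 = 3
q_2 = 2.5
a_3 = 7.5
b_3 = 4
c_3 = 7
p_3 = 4
q_3 = 3
b_4 = 8
c_4 = 3
s_4 = 2
a_5 = 3
b_5 = 10
c_5 = 5
t_5 = 5.5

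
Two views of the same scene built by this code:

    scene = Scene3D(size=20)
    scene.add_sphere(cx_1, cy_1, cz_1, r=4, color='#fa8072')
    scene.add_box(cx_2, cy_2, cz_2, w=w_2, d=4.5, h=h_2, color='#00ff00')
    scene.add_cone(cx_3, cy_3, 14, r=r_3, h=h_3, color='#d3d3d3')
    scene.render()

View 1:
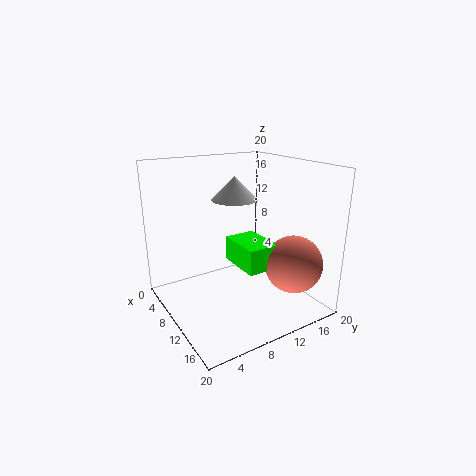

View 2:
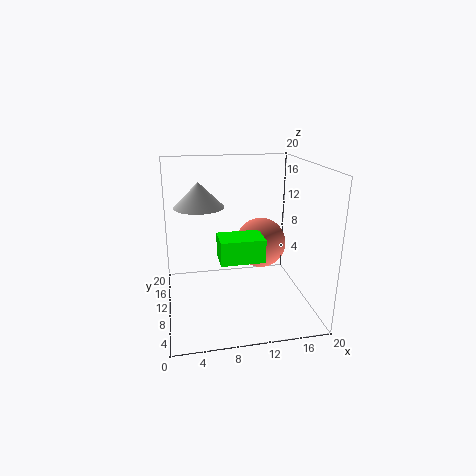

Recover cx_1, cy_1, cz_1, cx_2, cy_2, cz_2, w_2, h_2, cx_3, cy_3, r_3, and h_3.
cx_1 = 15; cy_1 = 16; cz_1 = 6.5; cx_2 = 7.5; cy_2 = 9.5; cz_2 = 6; w_2 = 6.5; h_2 = 3.5; cx_3 = 5; cy_3 = 12.5; r_3 = 3.5; h_3 = 3.5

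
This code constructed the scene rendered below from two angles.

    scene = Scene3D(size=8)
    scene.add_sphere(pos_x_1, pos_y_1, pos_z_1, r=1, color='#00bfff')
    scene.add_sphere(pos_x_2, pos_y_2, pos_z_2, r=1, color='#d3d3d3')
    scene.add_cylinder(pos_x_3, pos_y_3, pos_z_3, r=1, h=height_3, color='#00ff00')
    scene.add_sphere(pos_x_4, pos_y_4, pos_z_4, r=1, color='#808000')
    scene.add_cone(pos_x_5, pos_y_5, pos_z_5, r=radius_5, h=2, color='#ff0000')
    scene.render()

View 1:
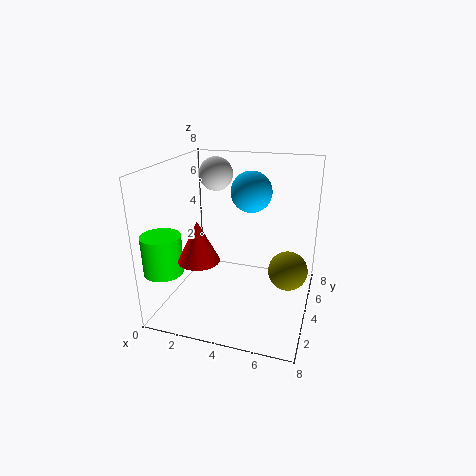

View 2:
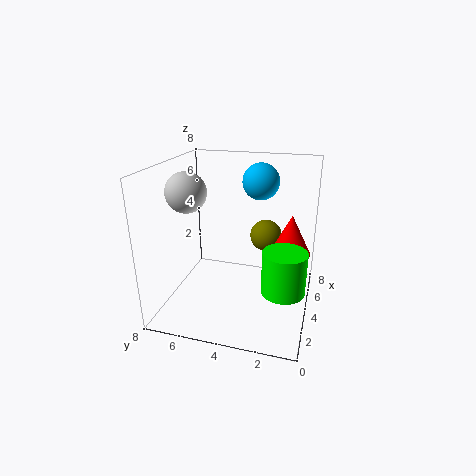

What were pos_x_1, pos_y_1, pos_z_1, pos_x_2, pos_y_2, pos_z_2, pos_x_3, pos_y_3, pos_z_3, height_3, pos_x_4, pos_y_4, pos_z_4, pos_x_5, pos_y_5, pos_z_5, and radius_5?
pos_x_1 = 5; pos_y_1 = 3; pos_z_1 = 7; pos_x_2 = 2; pos_y_2 = 6; pos_z_2 = 7; pos_x_3 = 1; pos_y_3 = 1; pos_z_3 = 3; height_3 = 2; pos_x_4 = 7; pos_y_4 = 3; pos_z_4 = 3; pos_x_5 = 3; pos_y_5 = 1; pos_z_5 = 4; radius_5 = 1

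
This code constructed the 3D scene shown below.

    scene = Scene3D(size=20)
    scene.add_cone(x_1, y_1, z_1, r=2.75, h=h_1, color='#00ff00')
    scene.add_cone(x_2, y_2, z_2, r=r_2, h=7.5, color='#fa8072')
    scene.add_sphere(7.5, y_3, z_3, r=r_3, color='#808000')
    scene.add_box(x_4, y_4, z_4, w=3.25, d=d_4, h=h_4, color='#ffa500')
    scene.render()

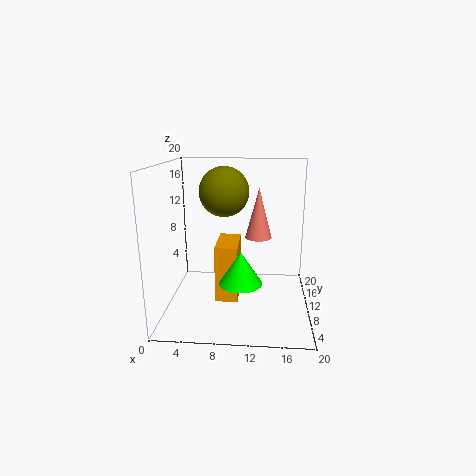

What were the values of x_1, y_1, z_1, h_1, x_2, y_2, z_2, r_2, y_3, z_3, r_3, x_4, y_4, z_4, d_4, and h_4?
x_1 = 10.75
y_1 = 5.25
z_1 = 5.5
h_1 = 4.25
x_2 = 12.75
y_2 = 14.25
z_2 = 8.75
r_2 = 2
y_3 = 15
z_3 = 15.5
r_3 = 3.75
x_4 = 6.75
y_4 = 9
z_4 = 0.5
d_4 = 6.75
h_4 = 8.25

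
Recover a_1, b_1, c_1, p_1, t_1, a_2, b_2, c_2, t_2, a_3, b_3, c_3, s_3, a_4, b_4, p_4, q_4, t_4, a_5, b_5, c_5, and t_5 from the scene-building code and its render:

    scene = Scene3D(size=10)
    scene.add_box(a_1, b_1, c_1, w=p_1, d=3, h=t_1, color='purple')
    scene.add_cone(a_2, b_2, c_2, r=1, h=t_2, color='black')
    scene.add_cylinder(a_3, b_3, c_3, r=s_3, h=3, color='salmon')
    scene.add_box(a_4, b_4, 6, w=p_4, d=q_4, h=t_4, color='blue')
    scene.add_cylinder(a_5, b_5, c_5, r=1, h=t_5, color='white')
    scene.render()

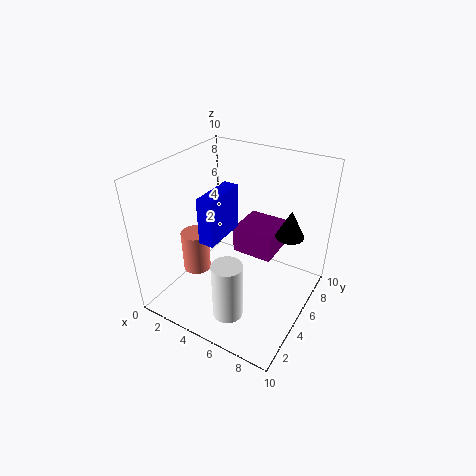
a_1 = 4; b_1 = 6; c_1 = 3; p_1 = 3; t_1 = 2; a_2 = 8; b_2 = 7; c_2 = 5; t_2 = 2; a_3 = 2; b_3 = 4; c_3 = 2; s_3 = 1; a_4 = 4; b_4 = 2; p_4 = 1; q_4 = 3; t_4 = 3; a_5 = 6; b_5 = 2; c_5 = 1; t_5 = 4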